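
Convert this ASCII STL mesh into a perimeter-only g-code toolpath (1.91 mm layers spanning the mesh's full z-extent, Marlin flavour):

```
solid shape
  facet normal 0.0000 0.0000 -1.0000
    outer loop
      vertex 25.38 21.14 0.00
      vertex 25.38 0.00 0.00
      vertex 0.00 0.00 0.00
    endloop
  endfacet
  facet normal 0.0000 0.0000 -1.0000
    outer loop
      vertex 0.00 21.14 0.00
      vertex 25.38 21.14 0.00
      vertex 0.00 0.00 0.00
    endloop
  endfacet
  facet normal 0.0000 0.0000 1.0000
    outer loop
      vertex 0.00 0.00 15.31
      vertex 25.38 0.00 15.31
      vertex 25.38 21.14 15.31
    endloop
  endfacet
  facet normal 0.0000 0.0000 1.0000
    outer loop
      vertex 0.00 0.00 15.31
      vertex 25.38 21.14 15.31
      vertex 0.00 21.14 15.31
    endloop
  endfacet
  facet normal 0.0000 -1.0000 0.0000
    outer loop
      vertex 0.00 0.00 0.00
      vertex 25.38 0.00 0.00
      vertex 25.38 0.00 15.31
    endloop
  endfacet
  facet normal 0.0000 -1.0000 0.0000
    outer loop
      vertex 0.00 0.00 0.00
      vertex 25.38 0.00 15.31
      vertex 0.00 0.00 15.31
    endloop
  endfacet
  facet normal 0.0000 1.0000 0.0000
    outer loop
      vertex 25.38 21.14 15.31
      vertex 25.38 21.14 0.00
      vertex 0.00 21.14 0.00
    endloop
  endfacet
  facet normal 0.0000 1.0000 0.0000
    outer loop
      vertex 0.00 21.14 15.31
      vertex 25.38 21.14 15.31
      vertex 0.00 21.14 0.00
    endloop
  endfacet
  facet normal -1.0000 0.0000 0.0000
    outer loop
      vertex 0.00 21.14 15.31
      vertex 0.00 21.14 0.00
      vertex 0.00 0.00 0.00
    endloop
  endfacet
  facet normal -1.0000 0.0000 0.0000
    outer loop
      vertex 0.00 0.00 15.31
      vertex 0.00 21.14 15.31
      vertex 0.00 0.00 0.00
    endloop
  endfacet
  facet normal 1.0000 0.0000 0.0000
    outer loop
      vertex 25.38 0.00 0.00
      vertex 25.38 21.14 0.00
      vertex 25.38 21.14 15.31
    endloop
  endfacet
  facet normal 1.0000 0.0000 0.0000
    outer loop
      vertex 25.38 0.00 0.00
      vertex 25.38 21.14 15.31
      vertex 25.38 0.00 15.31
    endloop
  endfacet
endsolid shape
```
; perimeter-only toolpath
G21 ; units = mm
G90 ; absolute positioning
G28 ; home
; layer 1
G0 Z1.91
G0 X0.00 Y0.00
G1 X25.38 Y0.00
G1 X25.38 Y21.14
G1 X0.00 Y21.14
G1 X0.00 Y0.00
; layer 2
G0 Z3.83
G0 X0.00 Y0.00
G1 X25.38 Y0.00
G1 X25.38 Y21.14
G1 X0.00 Y21.14
G1 X0.00 Y0.00
; layer 3
G0 Z5.74
G0 X0.00 Y0.00
G1 X25.38 Y0.00
G1 X25.38 Y21.14
G1 X0.00 Y21.14
G1 X0.00 Y0.00
; layer 4
G0 Z7.66
G0 X0.00 Y0.00
G1 X25.38 Y0.00
G1 X25.38 Y21.14
G1 X0.00 Y21.14
G1 X0.00 Y0.00
; layer 5
G0 Z9.57
G0 X0.00 Y0.00
G1 X25.38 Y0.00
G1 X25.38 Y21.14
G1 X0.00 Y21.14
G1 X0.00 Y0.00
; layer 6
G0 Z11.48
G0 X0.00 Y0.00
G1 X25.38 Y0.00
G1 X25.38 Y21.14
G1 X0.00 Y21.14
G1 X0.00 Y0.00
; layer 7
G0 Z13.40
G0 X0.00 Y0.00
G1 X25.38 Y0.00
G1 X25.38 Y21.14
G1 X0.00 Y21.14
G1 X0.00 Y0.00
; layer 8
G0 Z15.31
G0 X0.00 Y0.00
G1 X25.38 Y0.00
G1 X25.38 Y21.14
G1 X0.00 Y21.14
G1 X0.00 Y0.00
M2 ; end

The solid is a rectangular box, roughly 25.4 × 21.1 mm footprint and 15.3 mm tall. Slicing at Δz = 1.91 mm — 8 equal slices spanning the solid's height, so layer i sits at z = i·h/8 — gives 8 non-empty perimeters. Each is a 4-segment closed polygon; G0 lifts to the layer z and rapids to the start vertex, then G1 traces the edges.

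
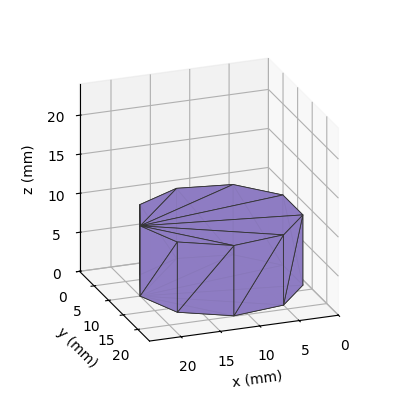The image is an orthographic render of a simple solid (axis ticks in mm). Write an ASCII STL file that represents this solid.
Reading the render: the shape is a regular 9-sided prism (a cylinder approximated with 9 flat sides), circumscribed radius ≈ 10 mm, height ≈ 9 mm (dimensions read to the nearest mm from the axis ticks). For the STL, each face is triangulated and given an outward normal.

solid part
  facet normal 0.0000 0.0000 -1.0000
    outer loop
      vertex 11.736 19.848 0.000
      vertex 17.660 16.428 0.000
      vertex 20.000 10.000 0.000
    endloop
  endfacet
  facet normal 0.0000 0.0000 -1.0000
    outer loop
      vertex 5.000 18.660 0.000
      vertex 11.736 19.848 0.000
      vertex 20.000 10.000 0.000
    endloop
  endfacet
  facet normal 0.0000 0.0000 -1.0000
    outer loop
      vertex 0.603 13.420 0.000
      vertex 5.000 18.660 0.000
      vertex 20.000 10.000 0.000
    endloop
  endfacet
  facet normal 0.0000 0.0000 -1.0000
    outer loop
      vertex 0.603 6.580 0.000
      vertex 0.603 13.420 0.000
      vertex 20.000 10.000 0.000
    endloop
  endfacet
  facet normal 0.0000 0.0000 -1.0000
    outer loop
      vertex 5.000 1.340 0.000
      vertex 0.603 6.580 0.000
      vertex 20.000 10.000 0.000
    endloop
  endfacet
  facet normal 0.0000 0.0000 -1.0000
    outer loop
      vertex 11.736 0.152 0.000
      vertex 5.000 1.340 0.000
      vertex 20.000 10.000 0.000
    endloop
  endfacet
  facet normal 0.0000 0.0000 -1.0000
    outer loop
      vertex 17.660 3.572 0.000
      vertex 11.736 0.152 0.000
      vertex 20.000 10.000 0.000
    endloop
  endfacet
  facet normal 0.0000 0.0000 1.0000
    outer loop
      vertex 20.000 10.000 9.000
      vertex 17.660 16.428 9.000
      vertex 11.736 19.848 9.000
    endloop
  endfacet
  facet normal 0.0000 0.0000 1.0000
    outer loop
      vertex 20.000 10.000 9.000
      vertex 11.736 19.848 9.000
      vertex 5.000 18.660 9.000
    endloop
  endfacet
  facet normal 0.0000 0.0000 1.0000
    outer loop
      vertex 20.000 10.000 9.000
      vertex 5.000 18.660 9.000
      vertex 0.603 13.420 9.000
    endloop
  endfacet
  facet normal 0.0000 0.0000 1.0000
    outer loop
      vertex 20.000 10.000 9.000
      vertex 0.603 13.420 9.000
      vertex 0.603 6.580 9.000
    endloop
  endfacet
  facet normal 0.0000 0.0000 1.0000
    outer loop
      vertex 20.000 10.000 9.000
      vertex 0.603 6.580 9.000
      vertex 5.000 1.340 9.000
    endloop
  endfacet
  facet normal 0.0000 0.0000 1.0000
    outer loop
      vertex 20.000 10.000 9.000
      vertex 5.000 1.340 9.000
      vertex 11.736 0.152 9.000
    endloop
  endfacet
  facet normal 0.0000 0.0000 1.0000
    outer loop
      vertex 20.000 10.000 9.000
      vertex 11.736 0.152 9.000
      vertex 17.660 3.572 9.000
    endloop
  endfacet
  facet normal 0.9397 0.3421 0.0000
    outer loop
      vertex 20.000 10.000 0.000
      vertex 17.660 16.428 0.000
      vertex 17.660 16.428 9.000
    endloop
  endfacet
  facet normal 0.9397 0.3421 0.0000
    outer loop
      vertex 20.000 10.000 0.000
      vertex 17.660 16.428 9.000
      vertex 20.000 10.000 9.000
    endloop
  endfacet
  facet normal 0.5000 0.8660 0.0000
    outer loop
      vertex 17.660 16.428 0.000
      vertex 11.736 19.848 0.000
      vertex 11.736 19.848 9.000
    endloop
  endfacet
  facet normal 0.5000 0.8660 0.0000
    outer loop
      vertex 17.660 16.428 0.000
      vertex 11.736 19.848 9.000
      vertex 17.660 16.428 9.000
    endloop
  endfacet
  facet normal -0.1737 0.9848 0.0000
    outer loop
      vertex 11.736 19.848 0.000
      vertex 5.000 18.660 0.000
      vertex 5.000 18.660 9.000
    endloop
  endfacet
  facet normal -0.1737 0.9848 0.0000
    outer loop
      vertex 11.736 19.848 0.000
      vertex 5.000 18.660 9.000
      vertex 11.736 19.848 9.000
    endloop
  endfacet
  facet normal -0.7660 0.6428 0.0000
    outer loop
      vertex 5.000 18.660 0.000
      vertex 0.603 13.420 0.000
      vertex 0.603 13.420 9.000
    endloop
  endfacet
  facet normal -0.7660 0.6428 0.0000
    outer loop
      vertex 5.000 18.660 0.000
      vertex 0.603 13.420 9.000
      vertex 5.000 18.660 9.000
    endloop
  endfacet
  facet normal -1.0000 0.0000 0.0000
    outer loop
      vertex 0.603 13.420 0.000
      vertex 0.603 6.580 0.000
      vertex 0.603 6.580 9.000
    endloop
  endfacet
  facet normal -1.0000 0.0000 0.0000
    outer loop
      vertex 0.603 13.420 0.000
      vertex 0.603 6.580 9.000
      vertex 0.603 13.420 9.000
    endloop
  endfacet
  facet normal -0.7660 -0.6428 0.0000
    outer loop
      vertex 0.603 6.580 0.000
      vertex 5.000 1.340 0.000
      vertex 5.000 1.340 9.000
    endloop
  endfacet
  facet normal -0.7660 -0.6428 0.0000
    outer loop
      vertex 0.603 6.580 0.000
      vertex 5.000 1.340 9.000
      vertex 0.603 6.580 9.000
    endloop
  endfacet
  facet normal -0.1737 -0.9848 0.0000
    outer loop
      vertex 5.000 1.340 0.000
      vertex 11.736 0.152 0.000
      vertex 11.736 0.152 9.000
    endloop
  endfacet
  facet normal -0.1737 -0.9848 0.0000
    outer loop
      vertex 5.000 1.340 0.000
      vertex 11.736 0.152 9.000
      vertex 5.000 1.340 9.000
    endloop
  endfacet
  facet normal 0.5000 -0.8660 0.0000
    outer loop
      vertex 11.736 0.152 0.000
      vertex 17.660 3.572 0.000
      vertex 17.660 3.572 9.000
    endloop
  endfacet
  facet normal 0.5000 -0.8660 0.0000
    outer loop
      vertex 11.736 0.152 0.000
      vertex 17.660 3.572 9.000
      vertex 11.736 0.152 9.000
    endloop
  endfacet
  facet normal 0.9397 -0.3421 0.0000
    outer loop
      vertex 17.660 3.572 0.000
      vertex 20.000 10.000 0.000
      vertex 20.000 10.000 9.000
    endloop
  endfacet
  facet normal 0.9397 -0.3421 0.0000
    outer loop
      vertex 17.660 3.572 0.000
      vertex 20.000 10.000 9.000
      vertex 17.660 3.572 9.000
    endloop
  endfacet
endsolid part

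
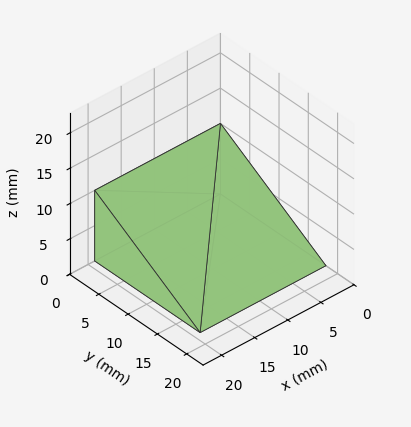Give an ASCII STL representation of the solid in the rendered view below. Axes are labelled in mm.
Reading the render: the shape is a wedge (ramp): 19 × 18 mm base, rising to 10 mm along the y=0 edge and sloping linearly to z=0 at y=18 (dimensions read to the nearest mm from the axis ticks). For the STL, each face is triangulated and given an outward normal.

solid part
  facet normal 0.0000 0.0000 -1.0000
    outer loop
      vertex 19.0 18.0 0.0
      vertex 19.0 0.0 0.0
      vertex 0.0 0.0 0.0
    endloop
  endfacet
  facet normal 0.0000 0.0000 -1.0000
    outer loop
      vertex 0.0 18.0 0.0
      vertex 19.0 18.0 0.0
      vertex 0.0 0.0 0.0
    endloop
  endfacet
  facet normal 0.0000 -1.0000 0.0000
    outer loop
      vertex 0.0 0.0 0.0
      vertex 19.0 0.0 0.0
      vertex 19.0 0.0 10.0
    endloop
  endfacet
  facet normal 0.0000 -1.0000 0.0000
    outer loop
      vertex 0.0 0.0 0.0
      vertex 19.0 0.0 10.0
      vertex 0.0 0.0 10.0
    endloop
  endfacet
  facet normal 0.0000 0.4856 0.8742
    outer loop
      vertex 0.0 0.0 10.0
      vertex 19.0 0.0 10.0
      vertex 19.0 18.0 0.0
    endloop
  endfacet
  facet normal 0.0000 0.4856 0.8742
    outer loop
      vertex 0.0 0.0 10.0
      vertex 19.0 18.0 0.0
      vertex 0.0 18.0 0.0
    endloop
  endfacet
  facet normal -1.0000 0.0000 0.0000
    outer loop
      vertex 0.0 0.0 10.0
      vertex 0.0 18.0 0.0
      vertex 0.0 0.0 0.0
    endloop
  endfacet
  facet normal 1.0000 0.0000 0.0000
    outer loop
      vertex 19.0 0.0 0.0
      vertex 19.0 18.0 0.0
      vertex 19.0 0.0 10.0
    endloop
  endfacet
endsolid part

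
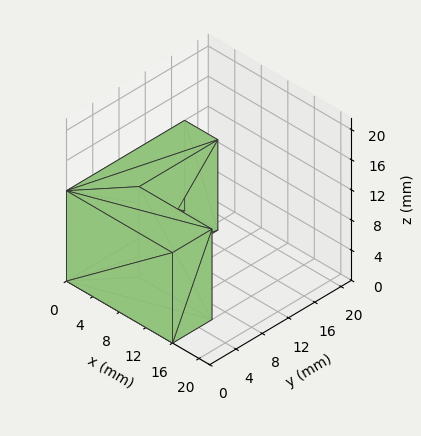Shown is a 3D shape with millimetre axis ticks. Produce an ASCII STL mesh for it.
Reading the render: the shape is an L-shaped prism: outer 16 × 18 mm, arm thicknesses ≈ 6 mm (horizontal) and 5 mm (vertical), extruded 12 mm in z (dimensions read to the nearest mm from the axis ticks). For the STL, each face is triangulated and given an outward normal.

solid part
  facet normal 0.0000 0.0000 -1.0000
    outer loop
      vertex 16.00 6.00 0.00
      vertex 16.00 0.00 0.00
      vertex 0.00 0.00 0.00
    endloop
  endfacet
  facet normal 0.0000 0.0000 -1.0000
    outer loop
      vertex 5.00 6.00 0.00
      vertex 16.00 6.00 0.00
      vertex 0.00 0.00 0.00
    endloop
  endfacet
  facet normal 0.0000 0.0000 -1.0000
    outer loop
      vertex 5.00 18.00 0.00
      vertex 5.00 6.00 0.00
      vertex 0.00 0.00 0.00
    endloop
  endfacet
  facet normal 0.0000 0.0000 -1.0000
    outer loop
      vertex 0.00 18.00 0.00
      vertex 5.00 18.00 0.00
      vertex 0.00 0.00 0.00
    endloop
  endfacet
  facet normal 0.0000 0.0000 1.0000
    outer loop
      vertex 0.00 0.00 12.00
      vertex 16.00 0.00 12.00
      vertex 16.00 6.00 12.00
    endloop
  endfacet
  facet normal 0.0000 0.0000 1.0000
    outer loop
      vertex 0.00 0.00 12.00
      vertex 16.00 6.00 12.00
      vertex 5.00 6.00 12.00
    endloop
  endfacet
  facet normal 0.0000 0.0000 1.0000
    outer loop
      vertex 0.00 0.00 12.00
      vertex 5.00 6.00 12.00
      vertex 5.00 18.00 12.00
    endloop
  endfacet
  facet normal 0.0000 0.0000 1.0000
    outer loop
      vertex 0.00 0.00 12.00
      vertex 5.00 18.00 12.00
      vertex 0.00 18.00 12.00
    endloop
  endfacet
  facet normal 0.0000 -1.0000 0.0000
    outer loop
      vertex 0.00 0.00 0.00
      vertex 16.00 0.00 0.00
      vertex 16.00 0.00 12.00
    endloop
  endfacet
  facet normal 0.0000 -1.0000 0.0000
    outer loop
      vertex 0.00 0.00 0.00
      vertex 16.00 0.00 12.00
      vertex 0.00 0.00 12.00
    endloop
  endfacet
  facet normal 1.0000 0.0000 0.0000
    outer loop
      vertex 16.00 0.00 0.00
      vertex 16.00 6.00 0.00
      vertex 16.00 6.00 12.00
    endloop
  endfacet
  facet normal 1.0000 0.0000 0.0000
    outer loop
      vertex 16.00 0.00 0.00
      vertex 16.00 6.00 12.00
      vertex 16.00 0.00 12.00
    endloop
  endfacet
  facet normal 0.0000 1.0000 0.0000
    outer loop
      vertex 16.00 6.00 0.00
      vertex 5.00 6.00 0.00
      vertex 5.00 6.00 12.00
    endloop
  endfacet
  facet normal 0.0000 1.0000 0.0000
    outer loop
      vertex 16.00 6.00 0.00
      vertex 5.00 6.00 12.00
      vertex 16.00 6.00 12.00
    endloop
  endfacet
  facet normal 1.0000 0.0000 0.0000
    outer loop
      vertex 5.00 6.00 0.00
      vertex 5.00 18.00 0.00
      vertex 5.00 18.00 12.00
    endloop
  endfacet
  facet normal 1.0000 0.0000 0.0000
    outer loop
      vertex 5.00 6.00 0.00
      vertex 5.00 18.00 12.00
      vertex 5.00 6.00 12.00
    endloop
  endfacet
  facet normal 0.0000 1.0000 0.0000
    outer loop
      vertex 5.00 18.00 0.00
      vertex 0.00 18.00 0.00
      vertex 0.00 18.00 12.00
    endloop
  endfacet
  facet normal 0.0000 1.0000 0.0000
    outer loop
      vertex 5.00 18.00 0.00
      vertex 0.00 18.00 12.00
      vertex 5.00 18.00 12.00
    endloop
  endfacet
  facet normal -1.0000 0.0000 0.0000
    outer loop
      vertex 0.00 18.00 0.00
      vertex 0.00 0.00 0.00
      vertex 0.00 0.00 12.00
    endloop
  endfacet
  facet normal -1.0000 0.0000 0.0000
    outer loop
      vertex 0.00 18.00 0.00
      vertex 0.00 0.00 12.00
      vertex 0.00 18.00 12.00
    endloop
  endfacet
endsolid part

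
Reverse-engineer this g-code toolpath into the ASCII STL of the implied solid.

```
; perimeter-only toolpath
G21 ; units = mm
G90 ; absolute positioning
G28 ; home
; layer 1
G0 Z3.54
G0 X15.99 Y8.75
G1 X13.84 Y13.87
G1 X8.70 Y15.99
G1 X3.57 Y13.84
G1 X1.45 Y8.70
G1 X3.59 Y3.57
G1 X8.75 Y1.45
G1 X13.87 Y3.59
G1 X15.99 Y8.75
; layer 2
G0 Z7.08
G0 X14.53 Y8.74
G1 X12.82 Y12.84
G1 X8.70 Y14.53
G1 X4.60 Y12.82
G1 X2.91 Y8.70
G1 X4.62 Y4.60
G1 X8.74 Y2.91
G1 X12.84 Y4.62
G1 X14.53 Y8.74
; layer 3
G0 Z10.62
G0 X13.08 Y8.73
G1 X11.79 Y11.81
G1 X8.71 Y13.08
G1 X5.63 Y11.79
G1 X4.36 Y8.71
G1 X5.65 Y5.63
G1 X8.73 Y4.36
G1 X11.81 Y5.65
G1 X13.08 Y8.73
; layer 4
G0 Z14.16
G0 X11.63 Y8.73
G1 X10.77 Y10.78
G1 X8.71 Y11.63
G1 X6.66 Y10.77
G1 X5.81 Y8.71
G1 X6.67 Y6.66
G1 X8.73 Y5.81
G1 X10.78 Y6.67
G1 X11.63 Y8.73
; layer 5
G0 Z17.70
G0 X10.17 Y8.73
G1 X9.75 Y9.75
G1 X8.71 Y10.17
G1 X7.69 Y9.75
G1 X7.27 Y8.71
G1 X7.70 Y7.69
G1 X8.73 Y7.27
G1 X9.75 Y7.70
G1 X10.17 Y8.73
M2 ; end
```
solid part
  facet normal 0.0000 0.0000 -1.0000
    outer loop
      vertex 8.69 17.44 0.00
      vertex 14.87 14.90 0.00
      vertex 17.44 8.75 0.00
    endloop
  endfacet
  facet normal 0.0000 0.0000 -1.0000
    outer loop
      vertex 2.54 14.87 0.00
      vertex 8.69 17.44 0.00
      vertex 17.44 8.75 0.00
    endloop
  endfacet
  facet normal 0.0000 0.0000 -1.0000
    outer loop
      vertex 0.00 8.69 0.00
      vertex 2.54 14.87 0.00
      vertex 17.44 8.75 0.00
    endloop
  endfacet
  facet normal 0.0000 0.0000 -1.0000
    outer loop
      vertex 2.57 2.54 0.00
      vertex 0.00 8.69 0.00
      vertex 17.44 8.75 0.00
    endloop
  endfacet
  facet normal 0.0000 0.0000 -1.0000
    outer loop
      vertex 8.75 0.00 0.00
      vertex 2.57 2.54 0.00
      vertex 17.44 8.75 0.00
    endloop
  endfacet
  facet normal 0.0000 0.0000 -1.0000
    outer loop
      vertex 14.90 2.57 0.00
      vertex 8.75 0.00 0.00
      vertex 17.44 8.75 0.00
    endloop
  endfacet
  facet normal 0.8627 0.3605 0.3547
    outer loop
      vertex 17.44 8.75 0.00
      vertex 14.87 14.90 0.00
      vertex 8.72 8.72 21.24
    endloop
  endfacet
  facet normal 0.3555 0.8648 0.3546
    outer loop
      vertex 14.87 14.90 0.00
      vertex 8.69 17.44 0.00
      vertex 8.72 8.72 21.24
    endloop
  endfacet
  facet normal -0.3605 0.8627 0.3547
    outer loop
      vertex 8.69 17.44 0.00
      vertex 2.54 14.87 0.00
      vertex 8.72 8.72 21.24
    endloop
  endfacet
  facet normal -0.8648 0.3555 0.3546
    outer loop
      vertex 2.54 14.87 0.00
      vertex 0.00 8.69 0.00
      vertex 8.72 8.72 21.24
    endloop
  endfacet
  facet normal -0.8627 -0.3605 0.3547
    outer loop
      vertex 0.00 8.69 0.00
      vertex 2.57 2.54 0.00
      vertex 8.72 8.72 21.24
    endloop
  endfacet
  facet normal -0.3555 -0.8648 0.3546
    outer loop
      vertex 2.57 2.54 0.00
      vertex 8.75 0.00 0.00
      vertex 8.72 8.72 21.24
    endloop
  endfacet
  facet normal 0.3605 -0.8627 0.3547
    outer loop
      vertex 8.75 0.00 0.00
      vertex 14.90 2.57 0.00
      vertex 8.72 8.72 21.24
    endloop
  endfacet
  facet normal 0.8648 -0.3555 0.3546
    outer loop
      vertex 14.90 2.57 0.00
      vertex 17.44 8.75 0.00
      vertex 8.72 8.72 21.24
    endloop
  endfacet
endsolid part

The G0 Z moves step by Δz≈3.54 mm. The G1 loops shrink linearly with z, so the solid tapers from its base footprint up to z≈21.2. Closing with a flat bottom cap and the tapered top and triangulating gives 14 facets — a regular 8-sided pyramid, base circumscribed radius ≈ 8.72 mm, apex at z ≈ 21.2 mm.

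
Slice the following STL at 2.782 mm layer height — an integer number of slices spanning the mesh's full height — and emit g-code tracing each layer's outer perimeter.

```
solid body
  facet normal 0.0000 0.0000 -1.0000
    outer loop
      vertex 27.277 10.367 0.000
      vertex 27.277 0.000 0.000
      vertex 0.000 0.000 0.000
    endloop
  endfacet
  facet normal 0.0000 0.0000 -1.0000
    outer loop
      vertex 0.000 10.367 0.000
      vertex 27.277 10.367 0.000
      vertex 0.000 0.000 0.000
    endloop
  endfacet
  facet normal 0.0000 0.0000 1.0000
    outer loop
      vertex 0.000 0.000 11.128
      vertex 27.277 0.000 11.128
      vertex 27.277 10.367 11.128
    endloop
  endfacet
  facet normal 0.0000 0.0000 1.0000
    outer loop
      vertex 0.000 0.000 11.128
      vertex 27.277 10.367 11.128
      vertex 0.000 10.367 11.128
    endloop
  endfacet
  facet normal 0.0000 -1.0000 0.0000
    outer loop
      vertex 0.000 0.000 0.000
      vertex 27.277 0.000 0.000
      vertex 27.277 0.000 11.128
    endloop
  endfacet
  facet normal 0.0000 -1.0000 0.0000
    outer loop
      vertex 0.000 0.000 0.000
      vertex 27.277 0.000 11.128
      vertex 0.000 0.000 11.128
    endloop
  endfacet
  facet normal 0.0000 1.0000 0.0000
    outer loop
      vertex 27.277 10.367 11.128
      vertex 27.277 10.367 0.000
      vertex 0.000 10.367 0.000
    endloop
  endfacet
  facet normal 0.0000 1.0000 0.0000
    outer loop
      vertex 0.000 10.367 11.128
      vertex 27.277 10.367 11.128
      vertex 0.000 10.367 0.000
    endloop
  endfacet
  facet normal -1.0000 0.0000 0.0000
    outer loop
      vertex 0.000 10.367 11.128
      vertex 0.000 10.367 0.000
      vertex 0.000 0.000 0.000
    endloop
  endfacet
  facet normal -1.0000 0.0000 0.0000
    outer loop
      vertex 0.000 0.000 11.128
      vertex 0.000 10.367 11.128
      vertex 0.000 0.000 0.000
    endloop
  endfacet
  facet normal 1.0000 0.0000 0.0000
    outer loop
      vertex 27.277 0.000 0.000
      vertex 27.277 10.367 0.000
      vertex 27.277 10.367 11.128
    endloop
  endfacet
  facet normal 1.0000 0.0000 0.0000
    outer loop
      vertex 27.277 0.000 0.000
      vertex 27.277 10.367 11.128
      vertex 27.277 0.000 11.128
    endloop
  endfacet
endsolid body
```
; perimeter-only toolpath
G21 ; units = mm
G90 ; absolute positioning
G28 ; home
; layer 1
G0 Z2.782
G0 X0.000 Y0.000
G1 X27.277 Y0.000
G1 X27.277 Y10.367
G1 X0.000 Y10.367
G1 X0.000 Y0.000
; layer 2
G0 Z5.564
G0 X0.000 Y0.000
G1 X27.277 Y0.000
G1 X27.277 Y10.367
G1 X0.000 Y10.367
G1 X0.000 Y0.000
; layer 3
G0 Z8.346
G0 X0.000 Y0.000
G1 X27.277 Y0.000
G1 X27.277 Y10.367
G1 X0.000 Y10.367
G1 X0.000 Y0.000
; layer 4
G0 Z11.128
G0 X0.000 Y0.000
G1 X27.277 Y0.000
G1 X27.277 Y10.367
G1 X0.000 Y10.367
G1 X0.000 Y0.000
M2 ; end

The solid is a rectangular box, roughly 27.3 × 10.4 mm footprint and 11.1 mm tall. Slicing at Δz = 2.782 mm — 4 equal slices spanning the solid's height, so layer i sits at z = i·h/4 — gives 4 non-empty perimeters. Each is a 4-segment closed polygon; G0 lifts to the layer z and rapids to the start vertex, then G1 traces the edges.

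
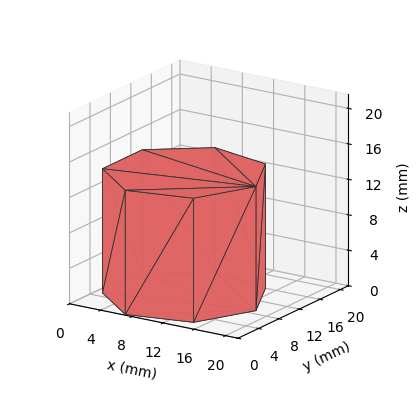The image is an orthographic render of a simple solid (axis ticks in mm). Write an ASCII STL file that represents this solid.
Reading the render: the shape is a regular 7-sided prism (a cylinder approximated with 7 flat sides), circumscribed radius ≈ 9 mm, height ≈ 14 mm (dimensions read to the nearest mm from the axis ticks). For the STL, each face is triangulated and given an outward normal.

solid part
  facet normal 0.0000 0.0000 -1.0000
    outer loop
      vertex 7.00 17.77 0.00
      vertex 14.61 16.04 0.00
      vertex 18.00 9.00 0.00
    endloop
  endfacet
  facet normal 0.0000 0.0000 -1.0000
    outer loop
      vertex 0.89 12.90 0.00
      vertex 7.00 17.77 0.00
      vertex 18.00 9.00 0.00
    endloop
  endfacet
  facet normal 0.0000 0.0000 -1.0000
    outer loop
      vertex 0.89 5.10 0.00
      vertex 0.89 12.90 0.00
      vertex 18.00 9.00 0.00
    endloop
  endfacet
  facet normal 0.0000 0.0000 -1.0000
    outer loop
      vertex 7.00 0.23 0.00
      vertex 0.89 5.10 0.00
      vertex 18.00 9.00 0.00
    endloop
  endfacet
  facet normal 0.0000 0.0000 -1.0000
    outer loop
      vertex 14.61 1.96 0.00
      vertex 7.00 0.23 0.00
      vertex 18.00 9.00 0.00
    endloop
  endfacet
  facet normal 0.0000 0.0000 1.0000
    outer loop
      vertex 18.00 9.00 14.00
      vertex 14.61 16.04 14.00
      vertex 7.00 17.77 14.00
    endloop
  endfacet
  facet normal 0.0000 0.0000 1.0000
    outer loop
      vertex 18.00 9.00 14.00
      vertex 7.00 17.77 14.00
      vertex 0.89 12.90 14.00
    endloop
  endfacet
  facet normal 0.0000 0.0000 1.0000
    outer loop
      vertex 18.00 9.00 14.00
      vertex 0.89 12.90 14.00
      vertex 0.89 5.10 14.00
    endloop
  endfacet
  facet normal 0.0000 0.0000 1.0000
    outer loop
      vertex 18.00 9.00 14.00
      vertex 0.89 5.10 14.00
      vertex 7.00 0.23 14.00
    endloop
  endfacet
  facet normal 0.0000 0.0000 1.0000
    outer loop
      vertex 18.00 9.00 14.00
      vertex 7.00 0.23 14.00
      vertex 14.61 1.96 14.00
    endloop
  endfacet
  facet normal 0.9010 0.4339 0.0000
    outer loop
      vertex 18.00 9.00 0.00
      vertex 14.61 16.04 0.00
      vertex 14.61 16.04 14.00
    endloop
  endfacet
  facet normal 0.9010 0.4339 0.0000
    outer loop
      vertex 18.00 9.00 0.00
      vertex 14.61 16.04 14.00
      vertex 18.00 9.00 14.00
    endloop
  endfacet
  facet normal 0.2217 0.9751 0.0000
    outer loop
      vertex 14.61 16.04 0.00
      vertex 7.00 17.77 0.00
      vertex 7.00 17.77 14.00
    endloop
  endfacet
  facet normal 0.2217 0.9751 0.0000
    outer loop
      vertex 14.61 16.04 0.00
      vertex 7.00 17.77 14.00
      vertex 14.61 16.04 14.00
    endloop
  endfacet
  facet normal -0.6233 0.7820 0.0000
    outer loop
      vertex 7.00 17.77 0.00
      vertex 0.89 12.90 0.00
      vertex 0.89 12.90 14.00
    endloop
  endfacet
  facet normal -0.6233 0.7820 0.0000
    outer loop
      vertex 7.00 17.77 0.00
      vertex 0.89 12.90 14.00
      vertex 7.00 17.77 14.00
    endloop
  endfacet
  facet normal -1.0000 0.0000 0.0000
    outer loop
      vertex 0.89 12.90 0.00
      vertex 0.89 5.10 0.00
      vertex 0.89 5.10 14.00
    endloop
  endfacet
  facet normal -1.0000 0.0000 0.0000
    outer loop
      vertex 0.89 12.90 0.00
      vertex 0.89 5.10 14.00
      vertex 0.89 12.90 14.00
    endloop
  endfacet
  facet normal -0.6233 -0.7820 0.0000
    outer loop
      vertex 0.89 5.10 0.00
      vertex 7.00 0.23 0.00
      vertex 7.00 0.23 14.00
    endloop
  endfacet
  facet normal -0.6233 -0.7820 0.0000
    outer loop
      vertex 0.89 5.10 0.00
      vertex 7.00 0.23 14.00
      vertex 0.89 5.10 14.00
    endloop
  endfacet
  facet normal 0.2217 -0.9751 0.0000
    outer loop
      vertex 7.00 0.23 0.00
      vertex 14.61 1.96 0.00
      vertex 14.61 1.96 14.00
    endloop
  endfacet
  facet normal 0.2217 -0.9751 0.0000
    outer loop
      vertex 7.00 0.23 0.00
      vertex 14.61 1.96 14.00
      vertex 7.00 0.23 14.00
    endloop
  endfacet
  facet normal 0.9010 -0.4339 0.0000
    outer loop
      vertex 14.61 1.96 0.00
      vertex 18.00 9.00 0.00
      vertex 18.00 9.00 14.00
    endloop
  endfacet
  facet normal 0.9010 -0.4339 0.0000
    outer loop
      vertex 14.61 1.96 0.00
      vertex 18.00 9.00 14.00
      vertex 14.61 1.96 14.00
    endloop
  endfacet
endsolid part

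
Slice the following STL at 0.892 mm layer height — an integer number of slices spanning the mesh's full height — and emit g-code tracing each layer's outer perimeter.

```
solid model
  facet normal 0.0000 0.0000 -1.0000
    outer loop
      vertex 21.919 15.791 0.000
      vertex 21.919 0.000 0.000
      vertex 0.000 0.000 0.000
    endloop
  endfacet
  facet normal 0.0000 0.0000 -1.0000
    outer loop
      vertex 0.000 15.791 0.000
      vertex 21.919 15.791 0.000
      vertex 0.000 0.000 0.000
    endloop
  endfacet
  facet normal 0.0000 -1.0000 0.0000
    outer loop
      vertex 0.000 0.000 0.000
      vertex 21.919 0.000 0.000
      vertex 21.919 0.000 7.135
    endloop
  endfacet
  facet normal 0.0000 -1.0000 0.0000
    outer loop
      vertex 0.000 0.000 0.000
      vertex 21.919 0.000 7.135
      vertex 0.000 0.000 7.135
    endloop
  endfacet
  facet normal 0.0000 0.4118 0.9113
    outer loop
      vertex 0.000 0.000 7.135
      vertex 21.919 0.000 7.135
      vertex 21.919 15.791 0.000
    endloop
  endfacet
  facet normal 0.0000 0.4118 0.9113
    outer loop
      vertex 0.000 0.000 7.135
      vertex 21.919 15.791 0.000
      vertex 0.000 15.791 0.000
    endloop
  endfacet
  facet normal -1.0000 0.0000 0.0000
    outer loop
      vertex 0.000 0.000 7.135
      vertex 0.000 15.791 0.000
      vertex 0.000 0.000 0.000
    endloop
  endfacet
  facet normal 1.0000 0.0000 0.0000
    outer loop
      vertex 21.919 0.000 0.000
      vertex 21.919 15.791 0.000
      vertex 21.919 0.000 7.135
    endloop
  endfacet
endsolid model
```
; perimeter-only toolpath
G21 ; units = mm
G90 ; absolute positioning
G28 ; home
; layer 1
G0 Z0.892
G0 X0.000 Y0.000
G1 X21.919 Y0.000
G1 X21.919 Y13.817
G1 X0.000 Y13.817
G1 X0.000 Y0.000
; layer 2
G0 Z1.784
G0 X0.000 Y0.000
G1 X21.919 Y0.000
G1 X21.919 Y11.843
G1 X0.000 Y11.843
G1 X0.000 Y0.000
; layer 3
G0 Z2.676
G0 X0.000 Y0.000
G1 X21.919 Y0.000
G1 X21.919 Y9.869
G1 X0.000 Y9.869
G1 X0.000 Y0.000
; layer 4
G0 Z3.567
G0 X0.000 Y0.000
G1 X21.919 Y0.000
G1 X21.919 Y7.896
G1 X0.000 Y7.896
G1 X0.000 Y0.000
; layer 5
G0 Z4.459
G0 X0.000 Y0.000
G1 X21.919 Y0.000
G1 X21.919 Y5.922
G1 X0.000 Y5.922
G1 X0.000 Y0.000
; layer 6
G0 Z5.351
G0 X0.000 Y0.000
G1 X21.919 Y0.000
G1 X21.919 Y3.948
G1 X0.000 Y3.948
G1 X0.000 Y0.000
; layer 7
G0 Z6.243
G0 X0.000 Y0.000
G1 X21.919 Y0.000
G1 X21.919 Y1.974
G1 X0.000 Y1.974
G1 X0.000 Y0.000
M2 ; end

The solid is a wedge (ramp): 21.9 × 15.8 mm base, rising to 7.13 mm along the y=0 edge and sloping linearly to z=0 at y=15.8. Slicing at Δz = 0.892 mm — 8 equal slices spanning the solid's height, so layer i sits at z = i·h/8 — gives 7 non-empty perimeters. Each is a 4-segment closed polygon; G0 lifts to the layer z and rapids to the start vertex, then G1 traces the edges. The cross-section shrinks linearly with z (the slice at the apex is degenerate and omitted).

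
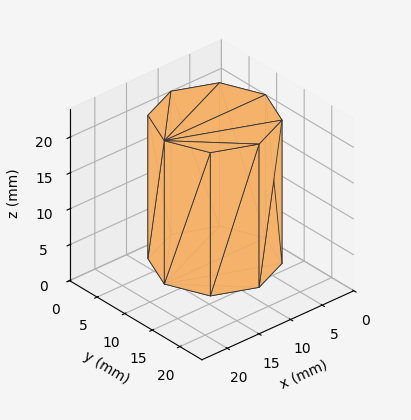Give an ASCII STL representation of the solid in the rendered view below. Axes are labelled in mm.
Reading the render: the shape is a regular 8-sided prism (a cylinder approximated with 8 flat sides), circumscribed radius ≈ 8 mm, height ≈ 20 mm (dimensions read to the nearest mm from the axis ticks). For the STL, each face is triangulated and given an outward normal.

solid part
  facet normal 0.0000 0.0000 -1.0000
    outer loop
      vertex 8.00 16.00 0.00
      vertex 13.66 13.66 0.00
      vertex 16.00 8.00 0.00
    endloop
  endfacet
  facet normal 0.0000 0.0000 -1.0000
    outer loop
      vertex 2.34 13.66 0.00
      vertex 8.00 16.00 0.00
      vertex 16.00 8.00 0.00
    endloop
  endfacet
  facet normal 0.0000 0.0000 -1.0000
    outer loop
      vertex 0.00 8.00 0.00
      vertex 2.34 13.66 0.00
      vertex 16.00 8.00 0.00
    endloop
  endfacet
  facet normal 0.0000 0.0000 -1.0000
    outer loop
      vertex 2.34 2.34 0.00
      vertex 0.00 8.00 0.00
      vertex 16.00 8.00 0.00
    endloop
  endfacet
  facet normal 0.0000 0.0000 -1.0000
    outer loop
      vertex 8.00 0.00 0.00
      vertex 2.34 2.34 0.00
      vertex 16.00 8.00 0.00
    endloop
  endfacet
  facet normal 0.0000 0.0000 -1.0000
    outer loop
      vertex 13.66 2.34 0.00
      vertex 8.00 0.00 0.00
      vertex 16.00 8.00 0.00
    endloop
  endfacet
  facet normal 0.0000 0.0000 1.0000
    outer loop
      vertex 16.00 8.00 20.00
      vertex 13.66 13.66 20.00
      vertex 8.00 16.00 20.00
    endloop
  endfacet
  facet normal 0.0000 0.0000 1.0000
    outer loop
      vertex 16.00 8.00 20.00
      vertex 8.00 16.00 20.00
      vertex 2.34 13.66 20.00
    endloop
  endfacet
  facet normal 0.0000 0.0000 1.0000
    outer loop
      vertex 16.00 8.00 20.00
      vertex 2.34 13.66 20.00
      vertex 0.00 8.00 20.00
    endloop
  endfacet
  facet normal 0.0000 0.0000 1.0000
    outer loop
      vertex 16.00 8.00 20.00
      vertex 0.00 8.00 20.00
      vertex 2.34 2.34 20.00
    endloop
  endfacet
  facet normal 0.0000 0.0000 1.0000
    outer loop
      vertex 16.00 8.00 20.00
      vertex 2.34 2.34 20.00
      vertex 8.00 0.00 20.00
    endloop
  endfacet
  facet normal 0.0000 0.0000 1.0000
    outer loop
      vertex 16.00 8.00 20.00
      vertex 8.00 0.00 20.00
      vertex 13.66 2.34 20.00
    endloop
  endfacet
  facet normal 0.9241 0.3821 0.0000
    outer loop
      vertex 16.00 8.00 0.00
      vertex 13.66 13.66 0.00
      vertex 13.66 13.66 20.00
    endloop
  endfacet
  facet normal 0.9241 0.3821 0.0000
    outer loop
      vertex 16.00 8.00 0.00
      vertex 13.66 13.66 20.00
      vertex 16.00 8.00 20.00
    endloop
  endfacet
  facet normal 0.3821 0.9241 0.0000
    outer loop
      vertex 13.66 13.66 0.00
      vertex 8.00 16.00 0.00
      vertex 8.00 16.00 20.00
    endloop
  endfacet
  facet normal 0.3821 0.9241 0.0000
    outer loop
      vertex 13.66 13.66 0.00
      vertex 8.00 16.00 20.00
      vertex 13.66 13.66 20.00
    endloop
  endfacet
  facet normal -0.3821 0.9241 0.0000
    outer loop
      vertex 8.00 16.00 0.00
      vertex 2.34 13.66 0.00
      vertex 2.34 13.66 20.00
    endloop
  endfacet
  facet normal -0.3821 0.9241 0.0000
    outer loop
      vertex 8.00 16.00 0.00
      vertex 2.34 13.66 20.00
      vertex 8.00 16.00 20.00
    endloop
  endfacet
  facet normal -0.9241 0.3821 0.0000
    outer loop
      vertex 2.34 13.66 0.00
      vertex 0.00 8.00 0.00
      vertex 0.00 8.00 20.00
    endloop
  endfacet
  facet normal -0.9241 0.3821 0.0000
    outer loop
      vertex 2.34 13.66 0.00
      vertex 0.00 8.00 20.00
      vertex 2.34 13.66 20.00
    endloop
  endfacet
  facet normal -0.9241 -0.3821 0.0000
    outer loop
      vertex 0.00 8.00 0.00
      vertex 2.34 2.34 0.00
      vertex 2.34 2.34 20.00
    endloop
  endfacet
  facet normal -0.9241 -0.3821 0.0000
    outer loop
      vertex 0.00 8.00 0.00
      vertex 2.34 2.34 20.00
      vertex 0.00 8.00 20.00
    endloop
  endfacet
  facet normal -0.3821 -0.9241 0.0000
    outer loop
      vertex 2.34 2.34 0.00
      vertex 8.00 0.00 0.00
      vertex 8.00 0.00 20.00
    endloop
  endfacet
  facet normal -0.3821 -0.9241 0.0000
    outer loop
      vertex 2.34 2.34 0.00
      vertex 8.00 0.00 20.00
      vertex 2.34 2.34 20.00
    endloop
  endfacet
  facet normal 0.3821 -0.9241 0.0000
    outer loop
      vertex 8.00 0.00 0.00
      vertex 13.66 2.34 0.00
      vertex 13.66 2.34 20.00
    endloop
  endfacet
  facet normal 0.3821 -0.9241 0.0000
    outer loop
      vertex 8.00 0.00 0.00
      vertex 13.66 2.34 20.00
      vertex 8.00 0.00 20.00
    endloop
  endfacet
  facet normal 0.9241 -0.3821 0.0000
    outer loop
      vertex 13.66 2.34 0.00
      vertex 16.00 8.00 0.00
      vertex 16.00 8.00 20.00
    endloop
  endfacet
  facet normal 0.9241 -0.3821 0.0000
    outer loop
      vertex 13.66 2.34 0.00
      vertex 16.00 8.00 20.00
      vertex 13.66 2.34 20.00
    endloop
  endfacet
endsolid part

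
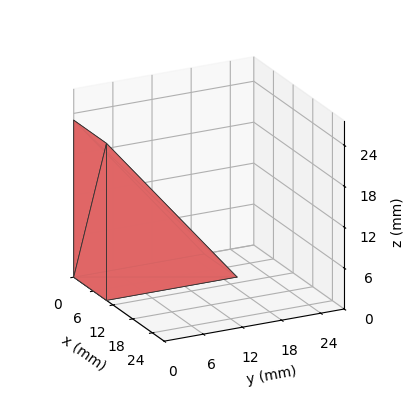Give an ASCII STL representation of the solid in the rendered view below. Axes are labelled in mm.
Reading the render: the shape is a wedge (ramp): 10 × 20 mm base, rising to 23 mm along the y=0 edge and sloping linearly to z=0 at y=20 (dimensions read to the nearest mm from the axis ticks). For the STL, each face is triangulated and given an outward normal.

solid part
  facet normal 0.0000 0.0000 -1.0000
    outer loop
      vertex 10.00 20.00 0.00
      vertex 10.00 0.00 0.00
      vertex 0.00 0.00 0.00
    endloop
  endfacet
  facet normal 0.0000 0.0000 -1.0000
    outer loop
      vertex 0.00 20.00 0.00
      vertex 10.00 20.00 0.00
      vertex 0.00 0.00 0.00
    endloop
  endfacet
  facet normal 0.0000 -1.0000 0.0000
    outer loop
      vertex 0.00 0.00 0.00
      vertex 10.00 0.00 0.00
      vertex 10.00 0.00 23.00
    endloop
  endfacet
  facet normal 0.0000 -1.0000 0.0000
    outer loop
      vertex 0.00 0.00 0.00
      vertex 10.00 0.00 23.00
      vertex 0.00 0.00 23.00
    endloop
  endfacet
  facet normal 0.0000 0.7546 0.6562
    outer loop
      vertex 0.00 0.00 23.00
      vertex 10.00 0.00 23.00
      vertex 10.00 20.00 0.00
    endloop
  endfacet
  facet normal 0.0000 0.7546 0.6562
    outer loop
      vertex 0.00 0.00 23.00
      vertex 10.00 20.00 0.00
      vertex 0.00 20.00 0.00
    endloop
  endfacet
  facet normal -1.0000 0.0000 0.0000
    outer loop
      vertex 0.00 0.00 23.00
      vertex 0.00 20.00 0.00
      vertex 0.00 0.00 0.00
    endloop
  endfacet
  facet normal 1.0000 0.0000 0.0000
    outer loop
      vertex 10.00 0.00 0.00
      vertex 10.00 20.00 0.00
      vertex 10.00 0.00 23.00
    endloop
  endfacet
endsolid part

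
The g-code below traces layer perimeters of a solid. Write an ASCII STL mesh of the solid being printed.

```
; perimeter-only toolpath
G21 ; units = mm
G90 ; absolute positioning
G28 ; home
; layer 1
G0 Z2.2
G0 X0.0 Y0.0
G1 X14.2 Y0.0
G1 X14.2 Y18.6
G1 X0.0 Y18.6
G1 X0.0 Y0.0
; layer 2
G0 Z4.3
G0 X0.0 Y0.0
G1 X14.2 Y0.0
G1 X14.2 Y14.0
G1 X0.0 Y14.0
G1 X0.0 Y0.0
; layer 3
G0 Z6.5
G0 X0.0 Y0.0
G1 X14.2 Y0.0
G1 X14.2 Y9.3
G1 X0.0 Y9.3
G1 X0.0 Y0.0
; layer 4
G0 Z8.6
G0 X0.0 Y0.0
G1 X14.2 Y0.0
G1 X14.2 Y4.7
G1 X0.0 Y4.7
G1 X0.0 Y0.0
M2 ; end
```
solid part
  facet normal 0.0000 0.0000 -1.0000
    outer loop
      vertex 14.2 23.3 0.0
      vertex 14.2 0.0 0.0
      vertex 0.0 0.0 0.0
    endloop
  endfacet
  facet normal 0.0000 0.0000 -1.0000
    outer loop
      vertex 0.0 23.3 0.0
      vertex 14.2 23.3 0.0
      vertex 0.0 0.0 0.0
    endloop
  endfacet
  facet normal 0.0000 -1.0000 0.0000
    outer loop
      vertex 0.0 0.0 0.0
      vertex 14.2 0.0 0.0
      vertex 14.2 0.0 10.8
    endloop
  endfacet
  facet normal 0.0000 -1.0000 0.0000
    outer loop
      vertex 0.0 0.0 0.0
      vertex 14.2 0.0 10.8
      vertex 0.0 0.0 10.8
    endloop
  endfacet
  facet normal 0.0000 0.4205 0.9073
    outer loop
      vertex 0.0 0.0 10.8
      vertex 14.2 0.0 10.8
      vertex 14.2 23.3 0.0
    endloop
  endfacet
  facet normal 0.0000 0.4205 0.9073
    outer loop
      vertex 0.0 0.0 10.8
      vertex 14.2 23.3 0.0
      vertex 0.0 23.3 0.0
    endloop
  endfacet
  facet normal -1.0000 0.0000 0.0000
    outer loop
      vertex 0.0 0.0 10.8
      vertex 0.0 23.3 0.0
      vertex 0.0 0.0 0.0
    endloop
  endfacet
  facet normal 1.0000 0.0000 0.0000
    outer loop
      vertex 14.2 0.0 0.0
      vertex 14.2 23.3 0.0
      vertex 14.2 0.0 10.8
    endloop
  endfacet
endsolid part

The G0 Z moves step by Δz≈2.2 mm. The G1 loops shrink linearly with z, so the solid tapers from its base footprint up to z≈10.8. Closing with a flat bottom cap and the tapered top and triangulating gives 8 facets — a wedge (ramp): 14.2 × 23.3 mm base, rising to 10.8 mm along the y=0 edge and sloping linearly to z=0 at y=23.3.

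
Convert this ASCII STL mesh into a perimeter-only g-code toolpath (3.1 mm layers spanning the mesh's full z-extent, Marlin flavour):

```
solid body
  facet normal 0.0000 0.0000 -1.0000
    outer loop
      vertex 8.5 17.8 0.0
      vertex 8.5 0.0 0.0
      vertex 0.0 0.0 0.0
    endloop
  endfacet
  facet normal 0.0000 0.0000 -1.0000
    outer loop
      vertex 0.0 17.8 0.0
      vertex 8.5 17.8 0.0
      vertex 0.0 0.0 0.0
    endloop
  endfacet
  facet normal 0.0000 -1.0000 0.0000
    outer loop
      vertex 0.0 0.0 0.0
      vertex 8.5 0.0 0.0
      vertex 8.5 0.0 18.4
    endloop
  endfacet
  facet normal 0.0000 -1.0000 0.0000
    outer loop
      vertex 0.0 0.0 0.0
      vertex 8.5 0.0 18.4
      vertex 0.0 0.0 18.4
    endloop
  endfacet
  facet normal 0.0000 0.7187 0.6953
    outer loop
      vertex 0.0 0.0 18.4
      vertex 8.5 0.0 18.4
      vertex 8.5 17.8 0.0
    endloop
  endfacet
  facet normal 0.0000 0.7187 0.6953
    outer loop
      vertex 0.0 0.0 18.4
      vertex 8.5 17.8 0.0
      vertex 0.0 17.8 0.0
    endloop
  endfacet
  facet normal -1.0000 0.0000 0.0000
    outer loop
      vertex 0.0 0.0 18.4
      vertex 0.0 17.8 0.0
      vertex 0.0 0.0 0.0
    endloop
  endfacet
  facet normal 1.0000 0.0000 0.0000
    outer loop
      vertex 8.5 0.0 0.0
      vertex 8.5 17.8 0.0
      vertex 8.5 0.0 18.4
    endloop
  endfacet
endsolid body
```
; perimeter-only toolpath
G21 ; units = mm
G90 ; absolute positioning
G28 ; home
; layer 1
G0 Z3.1
G0 X0.0 Y0.0
G1 X8.5 Y0.0
G1 X8.5 Y14.8
G1 X0.0 Y14.8
G1 X0.0 Y0.0
; layer 2
G0 Z6.1
G0 X0.0 Y0.0
G1 X8.5 Y0.0
G1 X8.5 Y11.9
G1 X0.0 Y11.9
G1 X0.0 Y0.0
; layer 3
G0 Z9.2
G0 X0.0 Y0.0
G1 X8.5 Y0.0
G1 X8.5 Y8.9
G1 X0.0 Y8.9
G1 X0.0 Y0.0
; layer 4
G0 Z12.3
G0 X0.0 Y0.0
G1 X8.5 Y0.0
G1 X8.5 Y5.9
G1 X0.0 Y5.9
G1 X0.0 Y0.0
; layer 5
G0 Z15.3
G0 X0.0 Y0.0
G1 X8.5 Y0.0
G1 X8.5 Y3.0
G1 X0.0 Y3.0
G1 X0.0 Y0.0
M2 ; end

The solid is a wedge (ramp): 8.5 × 17.8 mm base, rising to 18.4 mm along the y=0 edge and sloping linearly to z=0 at y=17.8. Slicing at Δz = 3.1 mm — 6 equal slices spanning the solid's height, so layer i sits at z = i·h/6 — gives 5 non-empty perimeters. Each is a 4-segment closed polygon; G0 lifts to the layer z and rapids to the start vertex, then G1 traces the edges. The cross-section shrinks linearly with z (the slice at the apex is degenerate and omitted).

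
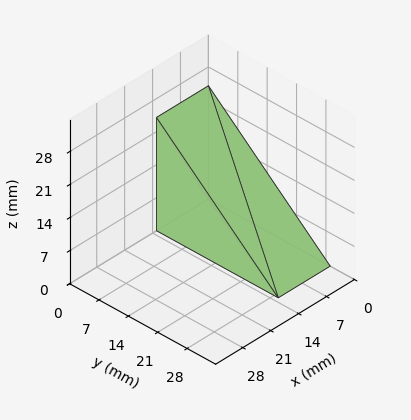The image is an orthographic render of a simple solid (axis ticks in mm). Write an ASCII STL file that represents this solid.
Reading the render: the shape is a wedge (ramp): 13 × 29 mm base, rising to 24 mm along the y=0 edge and sloping linearly to z=0 at y=29 (dimensions read to the nearest mm from the axis ticks). For the STL, each face is triangulated and given an outward normal.

solid part
  facet normal 0.0000 0.0000 -1.0000
    outer loop
      vertex 13.000 29.000 0.000
      vertex 13.000 0.000 0.000
      vertex 0.000 0.000 0.000
    endloop
  endfacet
  facet normal 0.0000 0.0000 -1.0000
    outer loop
      vertex 0.000 29.000 0.000
      vertex 13.000 29.000 0.000
      vertex 0.000 0.000 0.000
    endloop
  endfacet
  facet normal 0.0000 -1.0000 0.0000
    outer loop
      vertex 0.000 0.000 0.000
      vertex 13.000 0.000 0.000
      vertex 13.000 0.000 24.000
    endloop
  endfacet
  facet normal 0.0000 -1.0000 0.0000
    outer loop
      vertex 0.000 0.000 0.000
      vertex 13.000 0.000 24.000
      vertex 0.000 0.000 24.000
    endloop
  endfacet
  facet normal 0.0000 0.6376 0.7704
    outer loop
      vertex 0.000 0.000 24.000
      vertex 13.000 0.000 24.000
      vertex 13.000 29.000 0.000
    endloop
  endfacet
  facet normal 0.0000 0.6376 0.7704
    outer loop
      vertex 0.000 0.000 24.000
      vertex 13.000 29.000 0.000
      vertex 0.000 29.000 0.000
    endloop
  endfacet
  facet normal -1.0000 0.0000 0.0000
    outer loop
      vertex 0.000 0.000 24.000
      vertex 0.000 29.000 0.000
      vertex 0.000 0.000 0.000
    endloop
  endfacet
  facet normal 1.0000 0.0000 0.0000
    outer loop
      vertex 13.000 0.000 0.000
      vertex 13.000 29.000 0.000
      vertex 13.000 0.000 24.000
    endloop
  endfacet
endsolid part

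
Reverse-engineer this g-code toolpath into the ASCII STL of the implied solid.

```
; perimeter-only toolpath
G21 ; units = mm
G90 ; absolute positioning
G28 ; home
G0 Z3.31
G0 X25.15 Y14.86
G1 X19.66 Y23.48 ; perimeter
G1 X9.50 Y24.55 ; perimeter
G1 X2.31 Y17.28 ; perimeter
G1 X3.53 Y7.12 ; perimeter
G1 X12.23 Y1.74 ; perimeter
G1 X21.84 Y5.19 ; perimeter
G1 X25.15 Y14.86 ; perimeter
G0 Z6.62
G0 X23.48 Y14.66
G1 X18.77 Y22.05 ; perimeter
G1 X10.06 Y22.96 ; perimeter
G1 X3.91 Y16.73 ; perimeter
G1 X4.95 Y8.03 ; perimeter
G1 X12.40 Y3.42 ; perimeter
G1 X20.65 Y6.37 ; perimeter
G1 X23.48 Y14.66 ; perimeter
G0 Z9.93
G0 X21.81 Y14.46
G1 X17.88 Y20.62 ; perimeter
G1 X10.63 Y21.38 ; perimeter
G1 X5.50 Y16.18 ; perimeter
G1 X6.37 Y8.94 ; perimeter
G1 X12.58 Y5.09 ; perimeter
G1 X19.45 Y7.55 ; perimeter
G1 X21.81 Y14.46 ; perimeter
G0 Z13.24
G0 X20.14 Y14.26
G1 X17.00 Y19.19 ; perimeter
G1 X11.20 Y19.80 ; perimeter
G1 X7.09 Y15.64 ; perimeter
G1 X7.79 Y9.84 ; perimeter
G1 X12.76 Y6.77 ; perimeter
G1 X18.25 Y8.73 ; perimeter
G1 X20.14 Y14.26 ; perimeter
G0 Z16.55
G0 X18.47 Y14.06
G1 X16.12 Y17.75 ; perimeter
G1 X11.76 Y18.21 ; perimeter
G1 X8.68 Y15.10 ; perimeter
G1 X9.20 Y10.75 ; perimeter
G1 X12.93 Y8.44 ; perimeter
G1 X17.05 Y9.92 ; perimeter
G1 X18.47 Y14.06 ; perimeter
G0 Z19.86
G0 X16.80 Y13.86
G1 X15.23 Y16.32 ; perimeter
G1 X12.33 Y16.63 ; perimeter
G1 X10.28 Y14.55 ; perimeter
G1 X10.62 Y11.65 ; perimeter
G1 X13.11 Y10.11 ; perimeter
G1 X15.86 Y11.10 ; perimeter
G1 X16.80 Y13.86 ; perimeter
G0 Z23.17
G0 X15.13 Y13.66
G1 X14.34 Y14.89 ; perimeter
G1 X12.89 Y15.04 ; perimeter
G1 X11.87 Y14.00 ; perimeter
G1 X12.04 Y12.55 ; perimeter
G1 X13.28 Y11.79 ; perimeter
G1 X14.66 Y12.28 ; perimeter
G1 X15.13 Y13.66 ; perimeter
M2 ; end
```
solid part
  facet normal 0.0000 0.0000 -1.0000
    outer loop
      vertex 8.93 26.13 0.00
      vertex 20.54 24.91 0.00
      vertex 26.82 15.06 0.00
    endloop
  endfacet
  facet normal 0.0000 0.0000 -1.0000
    outer loop
      vertex 0.72 17.82 0.00
      vertex 8.93 26.13 0.00
      vertex 26.82 15.06 0.00
    endloop
  endfacet
  facet normal 0.0000 0.0000 -1.0000
    outer loop
      vertex 2.11 6.22 0.00
      vertex 0.72 17.82 0.00
      vertex 26.82 15.06 0.00
    endloop
  endfacet
  facet normal 0.0000 0.0000 -1.0000
    outer loop
      vertex 12.05 0.07 0.00
      vertex 2.11 6.22 0.00
      vertex 26.82 15.06 0.00
    endloop
  endfacet
  facet normal 0.0000 0.0000 -1.0000
    outer loop
      vertex 23.04 4.01 0.00
      vertex 12.05 0.07 0.00
      vertex 26.82 15.06 0.00
    endloop
  endfacet
  facet normal 0.7667 0.4888 0.4163
    outer loop
      vertex 26.82 15.06 0.00
      vertex 20.54 24.91 0.00
      vertex 13.46 13.46 26.48
    endloop
  endfacet
  facet normal 0.0950 0.9042 0.4164
    outer loop
      vertex 20.54 24.91 0.00
      vertex 8.93 26.13 0.00
      vertex 13.46 13.46 26.48
    endloop
  endfacet
  facet normal -0.6468 0.6390 0.4164
    outer loop
      vertex 8.93 26.13 0.00
      vertex 0.72 17.82 0.00
      vertex 13.46 13.46 26.48
    endloop
  endfacet
  facet normal -0.9027 -0.1082 0.4165
    outer loop
      vertex 0.72 17.82 0.00
      vertex 2.11 6.22 0.00
      vertex 13.46 13.46 26.48
    endloop
  endfacet
  facet normal -0.4784 -0.7732 0.4164
    outer loop
      vertex 2.11 6.22 0.00
      vertex 12.05 0.07 0.00
      vertex 13.46 13.46 26.48
    endloop
  endfacet
  facet normal 0.3068 -0.8558 0.4164
    outer loop
      vertex 12.05 0.07 0.00
      vertex 23.04 4.01 0.00
      vertex 13.46 13.46 26.48
    endloop
  endfacet
  facet normal 0.8603 -0.2943 0.4163
    outer loop
      vertex 23.04 4.01 0.00
      vertex 26.82 15.06 0.00
      vertex 13.46 13.46 26.48
    endloop
  endfacet
endsolid part

The G0 Z moves step by Δz≈3.31 mm. The G1 loops shrink linearly with z, so the solid tapers from its base footprint up to z≈26.5. Closing with a flat bottom cap and the tapered top and triangulating gives 12 facets — a regular 7-sided pyramid, base circumscribed radius ≈ 13.5 mm, apex at z ≈ 26.5 mm.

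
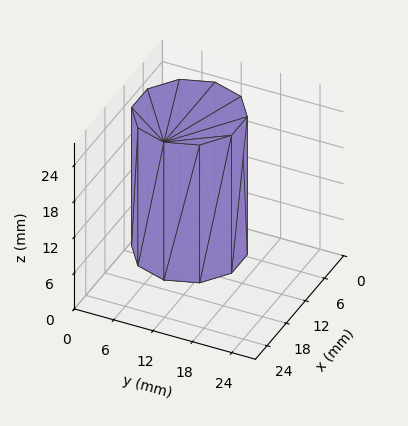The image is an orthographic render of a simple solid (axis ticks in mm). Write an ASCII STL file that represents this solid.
Reading the render: the shape is a regular 10-sided prism (a cylinder approximated with 10 flat sides), circumscribed radius ≈ 8 mm, height ≈ 23 mm (dimensions read to the nearest mm from the axis ticks). For the STL, each face is triangulated and given an outward normal.

solid part
  facet normal 0.0000 0.0000 -1.0000
    outer loop
      vertex 10.47 15.61 0.00
      vertex 14.47 12.70 0.00
      vertex 16.00 8.00 0.00
    endloop
  endfacet
  facet normal 0.0000 0.0000 -1.0000
    outer loop
      vertex 5.53 15.61 0.00
      vertex 10.47 15.61 0.00
      vertex 16.00 8.00 0.00
    endloop
  endfacet
  facet normal 0.0000 0.0000 -1.0000
    outer loop
      vertex 1.53 12.70 0.00
      vertex 5.53 15.61 0.00
      vertex 16.00 8.00 0.00
    endloop
  endfacet
  facet normal 0.0000 0.0000 -1.0000
    outer loop
      vertex 0.00 8.00 0.00
      vertex 1.53 12.70 0.00
      vertex 16.00 8.00 0.00
    endloop
  endfacet
  facet normal 0.0000 0.0000 -1.0000
    outer loop
      vertex 1.53 3.30 0.00
      vertex 0.00 8.00 0.00
      vertex 16.00 8.00 0.00
    endloop
  endfacet
  facet normal 0.0000 0.0000 -1.0000
    outer loop
      vertex 5.53 0.39 0.00
      vertex 1.53 3.30 0.00
      vertex 16.00 8.00 0.00
    endloop
  endfacet
  facet normal 0.0000 0.0000 -1.0000
    outer loop
      vertex 10.47 0.39 0.00
      vertex 5.53 0.39 0.00
      vertex 16.00 8.00 0.00
    endloop
  endfacet
  facet normal 0.0000 0.0000 -1.0000
    outer loop
      vertex 14.47 3.30 0.00
      vertex 10.47 0.39 0.00
      vertex 16.00 8.00 0.00
    endloop
  endfacet
  facet normal 0.0000 0.0000 1.0000
    outer loop
      vertex 16.00 8.00 23.00
      vertex 14.47 12.70 23.00
      vertex 10.47 15.61 23.00
    endloop
  endfacet
  facet normal 0.0000 0.0000 1.0000
    outer loop
      vertex 16.00 8.00 23.00
      vertex 10.47 15.61 23.00
      vertex 5.53 15.61 23.00
    endloop
  endfacet
  facet normal 0.0000 0.0000 1.0000
    outer loop
      vertex 16.00 8.00 23.00
      vertex 5.53 15.61 23.00
      vertex 1.53 12.70 23.00
    endloop
  endfacet
  facet normal 0.0000 0.0000 1.0000
    outer loop
      vertex 16.00 8.00 23.00
      vertex 1.53 12.70 23.00
      vertex 0.00 8.00 23.00
    endloop
  endfacet
  facet normal 0.0000 0.0000 1.0000
    outer loop
      vertex 16.00 8.00 23.00
      vertex 0.00 8.00 23.00
      vertex 1.53 3.30 23.00
    endloop
  endfacet
  facet normal 0.0000 0.0000 1.0000
    outer loop
      vertex 16.00 8.00 23.00
      vertex 1.53 3.30 23.00
      vertex 5.53 0.39 23.00
    endloop
  endfacet
  facet normal 0.0000 0.0000 1.0000
    outer loop
      vertex 16.00 8.00 23.00
      vertex 5.53 0.39 23.00
      vertex 10.47 0.39 23.00
    endloop
  endfacet
  facet normal 0.0000 0.0000 1.0000
    outer loop
      vertex 16.00 8.00 23.00
      vertex 10.47 0.39 23.00
      vertex 14.47 3.30 23.00
    endloop
  endfacet
  facet normal 0.9509 0.3095 0.0000
    outer loop
      vertex 16.00 8.00 0.00
      vertex 14.47 12.70 0.00
      vertex 14.47 12.70 23.00
    endloop
  endfacet
  facet normal 0.9509 0.3095 0.0000
    outer loop
      vertex 16.00 8.00 0.00
      vertex 14.47 12.70 23.00
      vertex 16.00 8.00 23.00
    endloop
  endfacet
  facet normal 0.5883 0.8086 0.0000
    outer loop
      vertex 14.47 12.70 0.00
      vertex 10.47 15.61 0.00
      vertex 10.47 15.61 23.00
    endloop
  endfacet
  facet normal 0.5883 0.8086 0.0000
    outer loop
      vertex 14.47 12.70 0.00
      vertex 10.47 15.61 23.00
      vertex 14.47 12.70 23.00
    endloop
  endfacet
  facet normal 0.0000 1.0000 0.0000
    outer loop
      vertex 10.47 15.61 0.00
      vertex 5.53 15.61 0.00
      vertex 5.53 15.61 23.00
    endloop
  endfacet
  facet normal 0.0000 1.0000 0.0000
    outer loop
      vertex 10.47 15.61 0.00
      vertex 5.53 15.61 23.00
      vertex 10.47 15.61 23.00
    endloop
  endfacet
  facet normal -0.5883 0.8086 0.0000
    outer loop
      vertex 5.53 15.61 0.00
      vertex 1.53 12.70 0.00
      vertex 1.53 12.70 23.00
    endloop
  endfacet
  facet normal -0.5883 0.8086 0.0000
    outer loop
      vertex 5.53 15.61 0.00
      vertex 1.53 12.70 23.00
      vertex 5.53 15.61 23.00
    endloop
  endfacet
  facet normal -0.9509 0.3095 0.0000
    outer loop
      vertex 1.53 12.70 0.00
      vertex 0.00 8.00 0.00
      vertex 0.00 8.00 23.00
    endloop
  endfacet
  facet normal -0.9509 0.3095 0.0000
    outer loop
      vertex 1.53 12.70 0.00
      vertex 0.00 8.00 23.00
      vertex 1.53 12.70 23.00
    endloop
  endfacet
  facet normal -0.9509 -0.3095 0.0000
    outer loop
      vertex 0.00 8.00 0.00
      vertex 1.53 3.30 0.00
      vertex 1.53 3.30 23.00
    endloop
  endfacet
  facet normal -0.9509 -0.3095 0.0000
    outer loop
      vertex 0.00 8.00 0.00
      vertex 1.53 3.30 23.00
      vertex 0.00 8.00 23.00
    endloop
  endfacet
  facet normal -0.5883 -0.8086 0.0000
    outer loop
      vertex 1.53 3.30 0.00
      vertex 5.53 0.39 0.00
      vertex 5.53 0.39 23.00
    endloop
  endfacet
  facet normal -0.5883 -0.8086 0.0000
    outer loop
      vertex 1.53 3.30 0.00
      vertex 5.53 0.39 23.00
      vertex 1.53 3.30 23.00
    endloop
  endfacet
  facet normal 0.0000 -1.0000 0.0000
    outer loop
      vertex 5.53 0.39 0.00
      vertex 10.47 0.39 0.00
      vertex 10.47 0.39 23.00
    endloop
  endfacet
  facet normal 0.0000 -1.0000 0.0000
    outer loop
      vertex 5.53 0.39 0.00
      vertex 10.47 0.39 23.00
      vertex 5.53 0.39 23.00
    endloop
  endfacet
  facet normal 0.5883 -0.8086 0.0000
    outer loop
      vertex 10.47 0.39 0.00
      vertex 14.47 3.30 0.00
      vertex 14.47 3.30 23.00
    endloop
  endfacet
  facet normal 0.5883 -0.8086 0.0000
    outer loop
      vertex 10.47 0.39 0.00
      vertex 14.47 3.30 23.00
      vertex 10.47 0.39 23.00
    endloop
  endfacet
  facet normal 0.9509 -0.3095 0.0000
    outer loop
      vertex 14.47 3.30 0.00
      vertex 16.00 8.00 0.00
      vertex 16.00 8.00 23.00
    endloop
  endfacet
  facet normal 0.9509 -0.3095 0.0000
    outer loop
      vertex 14.47 3.30 0.00
      vertex 16.00 8.00 23.00
      vertex 14.47 3.30 23.00
    endloop
  endfacet
endsolid part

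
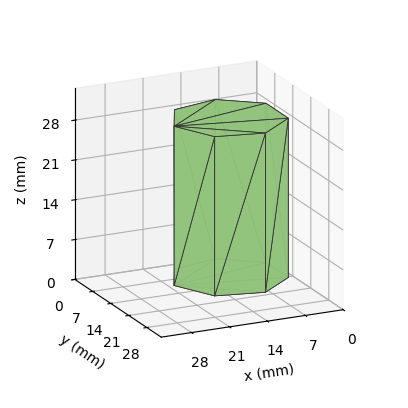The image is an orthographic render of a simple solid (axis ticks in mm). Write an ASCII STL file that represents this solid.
Reading the render: the shape is a regular 7-sided prism (a cylinder approximated with 7 flat sides), circumscribed radius ≈ 10 mm, height ≈ 28 mm (dimensions read to the nearest mm from the axis ticks). For the STL, each face is triangulated and given an outward normal.

solid part
  facet normal 0.0000 0.0000 -1.0000
    outer loop
      vertex 7.775 19.749 0.000
      vertex 16.235 17.818 0.000
      vertex 20.000 10.000 0.000
    endloop
  endfacet
  facet normal 0.0000 0.0000 -1.0000
    outer loop
      vertex 0.990 14.339 0.000
      vertex 7.775 19.749 0.000
      vertex 20.000 10.000 0.000
    endloop
  endfacet
  facet normal 0.0000 0.0000 -1.0000
    outer loop
      vertex 0.990 5.661 0.000
      vertex 0.990 14.339 0.000
      vertex 20.000 10.000 0.000
    endloop
  endfacet
  facet normal 0.0000 0.0000 -1.0000
    outer loop
      vertex 7.775 0.251 0.000
      vertex 0.990 5.661 0.000
      vertex 20.000 10.000 0.000
    endloop
  endfacet
  facet normal 0.0000 0.0000 -1.0000
    outer loop
      vertex 16.235 2.182 0.000
      vertex 7.775 0.251 0.000
      vertex 20.000 10.000 0.000
    endloop
  endfacet
  facet normal 0.0000 0.0000 1.0000
    outer loop
      vertex 20.000 10.000 28.000
      vertex 16.235 17.818 28.000
      vertex 7.775 19.749 28.000
    endloop
  endfacet
  facet normal 0.0000 0.0000 1.0000
    outer loop
      vertex 20.000 10.000 28.000
      vertex 7.775 19.749 28.000
      vertex 0.990 14.339 28.000
    endloop
  endfacet
  facet normal 0.0000 0.0000 1.0000
    outer loop
      vertex 20.000 10.000 28.000
      vertex 0.990 14.339 28.000
      vertex 0.990 5.661 28.000
    endloop
  endfacet
  facet normal 0.0000 0.0000 1.0000
    outer loop
      vertex 20.000 10.000 28.000
      vertex 0.990 5.661 28.000
      vertex 7.775 0.251 28.000
    endloop
  endfacet
  facet normal 0.0000 0.0000 1.0000
    outer loop
      vertex 20.000 10.000 28.000
      vertex 7.775 0.251 28.000
      vertex 16.235 2.182 28.000
    endloop
  endfacet
  facet normal 0.9010 0.4339 0.0000
    outer loop
      vertex 20.000 10.000 0.000
      vertex 16.235 17.818 0.000
      vertex 16.235 17.818 28.000
    endloop
  endfacet
  facet normal 0.9010 0.4339 0.0000
    outer loop
      vertex 20.000 10.000 0.000
      vertex 16.235 17.818 28.000
      vertex 20.000 10.000 28.000
    endloop
  endfacet
  facet normal 0.2225 0.9749 0.0000
    outer loop
      vertex 16.235 17.818 0.000
      vertex 7.775 19.749 0.000
      vertex 7.775 19.749 28.000
    endloop
  endfacet
  facet normal 0.2225 0.9749 0.0000
    outer loop
      vertex 16.235 17.818 0.000
      vertex 7.775 19.749 28.000
      vertex 16.235 17.818 28.000
    endloop
  endfacet
  facet normal -0.6234 0.7819 0.0000
    outer loop
      vertex 7.775 19.749 0.000
      vertex 0.990 14.339 0.000
      vertex 0.990 14.339 28.000
    endloop
  endfacet
  facet normal -0.6234 0.7819 0.0000
    outer loop
      vertex 7.775 19.749 0.000
      vertex 0.990 14.339 28.000
      vertex 7.775 19.749 28.000
    endloop
  endfacet
  facet normal -1.0000 0.0000 0.0000
    outer loop
      vertex 0.990 14.339 0.000
      vertex 0.990 5.661 0.000
      vertex 0.990 5.661 28.000
    endloop
  endfacet
  facet normal -1.0000 0.0000 0.0000
    outer loop
      vertex 0.990 14.339 0.000
      vertex 0.990 5.661 28.000
      vertex 0.990 14.339 28.000
    endloop
  endfacet
  facet normal -0.6234 -0.7819 0.0000
    outer loop
      vertex 0.990 5.661 0.000
      vertex 7.775 0.251 0.000
      vertex 7.775 0.251 28.000
    endloop
  endfacet
  facet normal -0.6234 -0.7819 0.0000
    outer loop
      vertex 0.990 5.661 0.000
      vertex 7.775 0.251 28.000
      vertex 0.990 5.661 28.000
    endloop
  endfacet
  facet normal 0.2225 -0.9749 0.0000
    outer loop
      vertex 7.775 0.251 0.000
      vertex 16.235 2.182 0.000
      vertex 16.235 2.182 28.000
    endloop
  endfacet
  facet normal 0.2225 -0.9749 0.0000
    outer loop
      vertex 7.775 0.251 0.000
      vertex 16.235 2.182 28.000
      vertex 7.775 0.251 28.000
    endloop
  endfacet
  facet normal 0.9010 -0.4339 0.0000
    outer loop
      vertex 16.235 2.182 0.000
      vertex 20.000 10.000 0.000
      vertex 20.000 10.000 28.000
    endloop
  endfacet
  facet normal 0.9010 -0.4339 0.0000
    outer loop
      vertex 16.235 2.182 0.000
      vertex 20.000 10.000 28.000
      vertex 16.235 2.182 28.000
    endloop
  endfacet
endsolid part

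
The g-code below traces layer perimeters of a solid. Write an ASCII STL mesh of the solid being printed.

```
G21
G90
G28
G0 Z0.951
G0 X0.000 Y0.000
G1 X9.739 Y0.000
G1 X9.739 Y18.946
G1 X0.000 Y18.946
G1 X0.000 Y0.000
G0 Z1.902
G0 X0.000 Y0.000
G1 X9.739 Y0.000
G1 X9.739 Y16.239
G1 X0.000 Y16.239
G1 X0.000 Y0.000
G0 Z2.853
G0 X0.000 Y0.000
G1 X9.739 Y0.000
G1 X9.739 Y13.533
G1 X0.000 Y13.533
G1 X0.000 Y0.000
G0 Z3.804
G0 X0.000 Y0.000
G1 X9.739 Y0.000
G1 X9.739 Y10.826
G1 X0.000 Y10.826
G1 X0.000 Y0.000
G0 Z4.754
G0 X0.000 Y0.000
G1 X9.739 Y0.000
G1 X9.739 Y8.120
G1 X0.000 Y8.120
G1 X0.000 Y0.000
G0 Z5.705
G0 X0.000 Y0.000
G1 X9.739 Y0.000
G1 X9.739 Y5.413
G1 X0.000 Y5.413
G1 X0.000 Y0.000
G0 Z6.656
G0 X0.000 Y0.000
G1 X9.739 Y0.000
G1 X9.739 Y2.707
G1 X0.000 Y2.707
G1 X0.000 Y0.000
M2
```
solid part
  facet normal 0.0000 0.0000 -1.0000
    outer loop
      vertex 9.739 21.652 0.000
      vertex 9.739 0.000 0.000
      vertex 0.000 0.000 0.000
    endloop
  endfacet
  facet normal 0.0000 0.0000 -1.0000
    outer loop
      vertex 0.000 21.652 0.000
      vertex 9.739 21.652 0.000
      vertex 0.000 0.000 0.000
    endloop
  endfacet
  facet normal 0.0000 -1.0000 0.0000
    outer loop
      vertex 0.000 0.000 0.000
      vertex 9.739 0.000 0.000
      vertex 9.739 0.000 7.607
    endloop
  endfacet
  facet normal 0.0000 -1.0000 0.0000
    outer loop
      vertex 0.000 0.000 0.000
      vertex 9.739 0.000 7.607
      vertex 0.000 0.000 7.607
    endloop
  endfacet
  facet normal 0.0000 0.3315 0.9435
    outer loop
      vertex 0.000 0.000 7.607
      vertex 9.739 0.000 7.607
      vertex 9.739 21.652 0.000
    endloop
  endfacet
  facet normal 0.0000 0.3315 0.9435
    outer loop
      vertex 0.000 0.000 7.607
      vertex 9.739 21.652 0.000
      vertex 0.000 21.652 0.000
    endloop
  endfacet
  facet normal -1.0000 0.0000 0.0000
    outer loop
      vertex 0.000 0.000 7.607
      vertex 0.000 21.652 0.000
      vertex 0.000 0.000 0.000
    endloop
  endfacet
  facet normal 1.0000 0.0000 0.0000
    outer loop
      vertex 9.739 0.000 0.000
      vertex 9.739 21.652 0.000
      vertex 9.739 0.000 7.607
    endloop
  endfacet
endsolid part

The G0 Z moves step by Δz≈0.951 mm. The G1 loops shrink linearly with z, so the solid tapers from its base footprint up to z≈7.61. Closing with a flat bottom cap and the tapered top and triangulating gives 8 facets — a wedge (ramp): 9.74 × 21.7 mm base, rising to 7.61 mm along the y=0 edge and sloping linearly to z=0 at y=21.7.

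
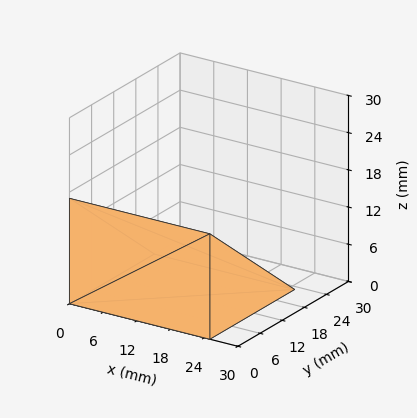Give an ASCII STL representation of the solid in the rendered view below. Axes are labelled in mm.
Reading the render: the shape is a wedge (ramp): 25 × 23 mm base, rising to 17 mm along the y=0 edge and sloping linearly to z=0 at y=23 (dimensions read to the nearest mm from the axis ticks). For the STL, each face is triangulated and given an outward normal.

solid part
  facet normal 0.0000 0.0000 -1.0000
    outer loop
      vertex 25.0 23.0 0.0
      vertex 25.0 0.0 0.0
      vertex 0.0 0.0 0.0
    endloop
  endfacet
  facet normal 0.0000 0.0000 -1.0000
    outer loop
      vertex 0.0 23.0 0.0
      vertex 25.0 23.0 0.0
      vertex 0.0 0.0 0.0
    endloop
  endfacet
  facet normal 0.0000 -1.0000 0.0000
    outer loop
      vertex 0.0 0.0 0.0
      vertex 25.0 0.0 0.0
      vertex 25.0 0.0 17.0
    endloop
  endfacet
  facet normal 0.0000 -1.0000 0.0000
    outer loop
      vertex 0.0 0.0 0.0
      vertex 25.0 0.0 17.0
      vertex 0.0 0.0 17.0
    endloop
  endfacet
  facet normal 0.0000 0.5944 0.8042
    outer loop
      vertex 0.0 0.0 17.0
      vertex 25.0 0.0 17.0
      vertex 25.0 23.0 0.0
    endloop
  endfacet
  facet normal 0.0000 0.5944 0.8042
    outer loop
      vertex 0.0 0.0 17.0
      vertex 25.0 23.0 0.0
      vertex 0.0 23.0 0.0
    endloop
  endfacet
  facet normal -1.0000 0.0000 0.0000
    outer loop
      vertex 0.0 0.0 17.0
      vertex 0.0 23.0 0.0
      vertex 0.0 0.0 0.0
    endloop
  endfacet
  facet normal 1.0000 0.0000 0.0000
    outer loop
      vertex 25.0 0.0 0.0
      vertex 25.0 23.0 0.0
      vertex 25.0 0.0 17.0
    endloop
  endfacet
endsolid part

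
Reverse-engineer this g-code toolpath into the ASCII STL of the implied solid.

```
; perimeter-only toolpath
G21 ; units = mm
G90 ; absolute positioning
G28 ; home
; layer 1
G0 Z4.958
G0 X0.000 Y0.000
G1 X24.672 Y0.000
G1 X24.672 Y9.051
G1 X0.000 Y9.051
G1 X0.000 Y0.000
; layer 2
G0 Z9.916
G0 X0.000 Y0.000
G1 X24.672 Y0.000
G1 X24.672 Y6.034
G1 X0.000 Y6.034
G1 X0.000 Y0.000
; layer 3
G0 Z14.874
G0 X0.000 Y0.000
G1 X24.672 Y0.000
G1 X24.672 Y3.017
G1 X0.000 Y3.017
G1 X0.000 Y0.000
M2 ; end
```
solid part
  facet normal 0.0000 0.0000 -1.0000
    outer loop
      vertex 24.672 12.068 0.000
      vertex 24.672 0.000 0.000
      vertex 0.000 0.000 0.000
    endloop
  endfacet
  facet normal 0.0000 0.0000 -1.0000
    outer loop
      vertex 0.000 12.068 0.000
      vertex 24.672 12.068 0.000
      vertex 0.000 0.000 0.000
    endloop
  endfacet
  facet normal 0.0000 -1.0000 0.0000
    outer loop
      vertex 0.000 0.000 0.000
      vertex 24.672 0.000 0.000
      vertex 24.672 0.000 19.832
    endloop
  endfacet
  facet normal 0.0000 -1.0000 0.0000
    outer loop
      vertex 0.000 0.000 0.000
      vertex 24.672 0.000 19.832
      vertex 0.000 0.000 19.832
    endloop
  endfacet
  facet normal 0.0000 0.8543 0.5198
    outer loop
      vertex 0.000 0.000 19.832
      vertex 24.672 0.000 19.832
      vertex 24.672 12.068 0.000
    endloop
  endfacet
  facet normal 0.0000 0.8543 0.5198
    outer loop
      vertex 0.000 0.000 19.832
      vertex 24.672 12.068 0.000
      vertex 0.000 12.068 0.000
    endloop
  endfacet
  facet normal -1.0000 0.0000 0.0000
    outer loop
      vertex 0.000 0.000 19.832
      vertex 0.000 12.068 0.000
      vertex 0.000 0.000 0.000
    endloop
  endfacet
  facet normal 1.0000 0.0000 0.0000
    outer loop
      vertex 24.672 0.000 0.000
      vertex 24.672 12.068 0.000
      vertex 24.672 0.000 19.832
    endloop
  endfacet
endsolid part

The G0 Z moves step by Δz≈4.958 mm. The G1 loops shrink linearly with z, so the solid tapers from its base footprint up to z≈19.8. Closing with a flat bottom cap and the tapered top and triangulating gives 8 facets — a wedge (ramp): 24.7 × 12.1 mm base, rising to 19.8 mm along the y=0 edge and sloping linearly to z=0 at y=12.1.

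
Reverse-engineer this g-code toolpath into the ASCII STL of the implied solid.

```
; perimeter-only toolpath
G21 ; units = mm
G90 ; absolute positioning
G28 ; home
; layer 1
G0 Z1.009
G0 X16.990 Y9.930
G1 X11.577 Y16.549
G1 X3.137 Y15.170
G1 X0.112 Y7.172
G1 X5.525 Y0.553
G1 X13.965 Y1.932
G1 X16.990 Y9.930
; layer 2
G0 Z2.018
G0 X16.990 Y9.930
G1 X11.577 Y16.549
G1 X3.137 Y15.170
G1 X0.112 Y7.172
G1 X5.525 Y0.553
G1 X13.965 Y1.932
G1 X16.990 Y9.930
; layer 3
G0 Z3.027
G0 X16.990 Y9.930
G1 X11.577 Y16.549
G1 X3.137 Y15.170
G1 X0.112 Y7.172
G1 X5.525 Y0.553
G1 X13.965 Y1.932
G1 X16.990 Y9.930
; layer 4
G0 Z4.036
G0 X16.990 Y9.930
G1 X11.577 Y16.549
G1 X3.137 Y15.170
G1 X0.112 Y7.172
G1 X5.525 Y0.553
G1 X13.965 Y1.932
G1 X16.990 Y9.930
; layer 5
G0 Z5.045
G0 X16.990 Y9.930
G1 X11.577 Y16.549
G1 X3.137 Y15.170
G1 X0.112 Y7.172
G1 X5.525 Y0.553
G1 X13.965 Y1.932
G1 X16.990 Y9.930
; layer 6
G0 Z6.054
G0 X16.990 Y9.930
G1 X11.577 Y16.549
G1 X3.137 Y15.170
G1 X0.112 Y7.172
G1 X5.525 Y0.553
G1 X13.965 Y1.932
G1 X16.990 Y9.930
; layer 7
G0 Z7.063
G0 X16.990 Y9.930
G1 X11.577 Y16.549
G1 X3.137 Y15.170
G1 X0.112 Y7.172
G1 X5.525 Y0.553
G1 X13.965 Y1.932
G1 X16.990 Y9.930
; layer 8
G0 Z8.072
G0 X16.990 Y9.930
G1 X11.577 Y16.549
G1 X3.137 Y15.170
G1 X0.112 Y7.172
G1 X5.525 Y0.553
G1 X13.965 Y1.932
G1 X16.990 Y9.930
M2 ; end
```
solid part
  facet normal 0.0000 0.0000 -1.0000
    outer loop
      vertex 3.137 15.170 0.000
      vertex 11.577 16.549 0.000
      vertex 16.990 9.930 0.000
    endloop
  endfacet
  facet normal 0.0000 0.0000 -1.0000
    outer loop
      vertex 0.112 7.172 0.000
      vertex 3.137 15.170 0.000
      vertex 16.990 9.930 0.000
    endloop
  endfacet
  facet normal 0.0000 0.0000 -1.0000
    outer loop
      vertex 5.525 0.553 0.000
      vertex 0.112 7.172 0.000
      vertex 16.990 9.930 0.000
    endloop
  endfacet
  facet normal 0.0000 0.0000 -1.0000
    outer loop
      vertex 13.965 1.932 0.000
      vertex 5.525 0.553 0.000
      vertex 16.990 9.930 0.000
    endloop
  endfacet
  facet normal 0.0000 0.0000 1.0000
    outer loop
      vertex 16.990 9.930 8.072
      vertex 11.577 16.549 8.072
      vertex 3.137 15.170 8.072
    endloop
  endfacet
  facet normal 0.0000 0.0000 1.0000
    outer loop
      vertex 16.990 9.930 8.072
      vertex 3.137 15.170 8.072
      vertex 0.112 7.172 8.072
    endloop
  endfacet
  facet normal 0.0000 0.0000 1.0000
    outer loop
      vertex 16.990 9.930 8.072
      vertex 0.112 7.172 8.072
      vertex 5.525 0.553 8.072
    endloop
  endfacet
  facet normal 0.0000 0.0000 1.0000
    outer loop
      vertex 16.990 9.930 8.072
      vertex 5.525 0.553 8.072
      vertex 13.965 1.932 8.072
    endloop
  endfacet
  facet normal 0.7741 0.6331 0.0000
    outer loop
      vertex 16.990 9.930 0.000
      vertex 11.577 16.549 0.000
      vertex 11.577 16.549 8.072
    endloop
  endfacet
  facet normal 0.7741 0.6331 0.0000
    outer loop
      vertex 16.990 9.930 0.000
      vertex 11.577 16.549 8.072
      vertex 16.990 9.930 8.072
    endloop
  endfacet
  facet normal -0.1613 0.9869 0.0000
    outer loop
      vertex 11.577 16.549 0.000
      vertex 3.137 15.170 0.000
      vertex 3.137 15.170 8.072
    endloop
  endfacet
  facet normal -0.1613 0.9869 0.0000
    outer loop
      vertex 11.577 16.549 0.000
      vertex 3.137 15.170 8.072
      vertex 11.577 16.549 8.072
    endloop
  endfacet
  facet normal -0.9353 0.3538 0.0000
    outer loop
      vertex 3.137 15.170 0.000
      vertex 0.112 7.172 0.000
      vertex 0.112 7.172 8.072
    endloop
  endfacet
  facet normal -0.9353 0.3538 0.0000
    outer loop
      vertex 3.137 15.170 0.000
      vertex 0.112 7.172 8.072
      vertex 3.137 15.170 8.072
    endloop
  endfacet
  facet normal -0.7741 -0.6331 0.0000
    outer loop
      vertex 0.112 7.172 0.000
      vertex 5.525 0.553 0.000
      vertex 5.525 0.553 8.072
    endloop
  endfacet
  facet normal -0.7741 -0.6331 0.0000
    outer loop
      vertex 0.112 7.172 0.000
      vertex 5.525 0.553 8.072
      vertex 0.112 7.172 8.072
    endloop
  endfacet
  facet normal 0.1613 -0.9869 0.0000
    outer loop
      vertex 5.525 0.553 0.000
      vertex 13.965 1.932 0.000
      vertex 13.965 1.932 8.072
    endloop
  endfacet
  facet normal 0.1613 -0.9869 0.0000
    outer loop
      vertex 5.525 0.553 0.000
      vertex 13.965 1.932 8.072
      vertex 5.525 0.553 8.072
    endloop
  endfacet
  facet normal 0.9353 -0.3538 0.0000
    outer loop
      vertex 13.965 1.932 0.000
      vertex 16.990 9.930 0.000
      vertex 16.990 9.930 8.072
    endloop
  endfacet
  facet normal 0.9353 -0.3538 0.0000
    outer loop
      vertex 13.965 1.932 0.000
      vertex 16.990 9.930 8.072
      vertex 13.965 1.932 8.072
    endloop
  endfacet
endsolid part

The G0 Z moves step by Δz≈1.009 mm. Every layer's G1 loop is the same polygon, so the solid is a straight extrusion of it from z=0 to z≈8.07. Closing with flat bottom and top caps and triangulating gives 20 facets — a regular 6-sided prism (a cylinder approximated with 6 flat sides), circumscribed radius ≈ 8.55 mm, height ≈ 8.07 mm.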